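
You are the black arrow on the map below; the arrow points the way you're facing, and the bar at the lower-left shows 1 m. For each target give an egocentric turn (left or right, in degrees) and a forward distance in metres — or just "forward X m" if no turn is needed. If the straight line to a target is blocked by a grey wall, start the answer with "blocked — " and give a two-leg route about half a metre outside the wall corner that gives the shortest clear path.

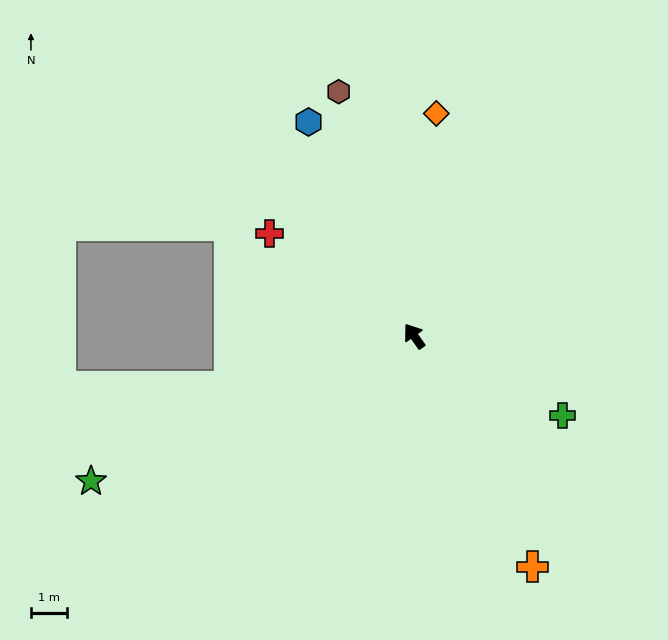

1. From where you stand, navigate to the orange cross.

turn left 172°, forward 7.2 m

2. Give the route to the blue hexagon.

turn right 9°, forward 6.6 m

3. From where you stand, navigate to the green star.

turn left 79°, forward 9.8 m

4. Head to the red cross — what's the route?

turn left 19°, forward 4.9 m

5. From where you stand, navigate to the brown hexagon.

turn right 18°, forward 7.1 m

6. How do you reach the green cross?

turn right 154°, forward 4.6 m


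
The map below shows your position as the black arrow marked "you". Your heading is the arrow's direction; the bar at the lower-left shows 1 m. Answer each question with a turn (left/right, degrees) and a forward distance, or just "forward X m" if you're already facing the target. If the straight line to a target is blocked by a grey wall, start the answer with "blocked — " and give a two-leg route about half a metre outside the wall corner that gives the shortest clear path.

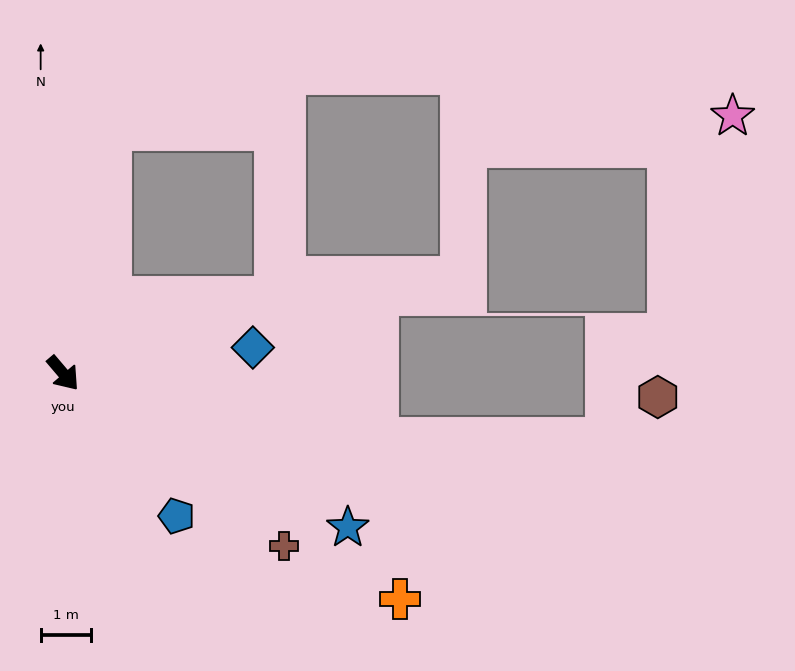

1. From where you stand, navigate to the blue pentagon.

forward 3.6 m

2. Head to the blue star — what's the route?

turn left 21°, forward 6.5 m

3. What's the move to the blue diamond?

turn left 57°, forward 3.8 m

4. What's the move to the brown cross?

turn left 12°, forward 5.6 m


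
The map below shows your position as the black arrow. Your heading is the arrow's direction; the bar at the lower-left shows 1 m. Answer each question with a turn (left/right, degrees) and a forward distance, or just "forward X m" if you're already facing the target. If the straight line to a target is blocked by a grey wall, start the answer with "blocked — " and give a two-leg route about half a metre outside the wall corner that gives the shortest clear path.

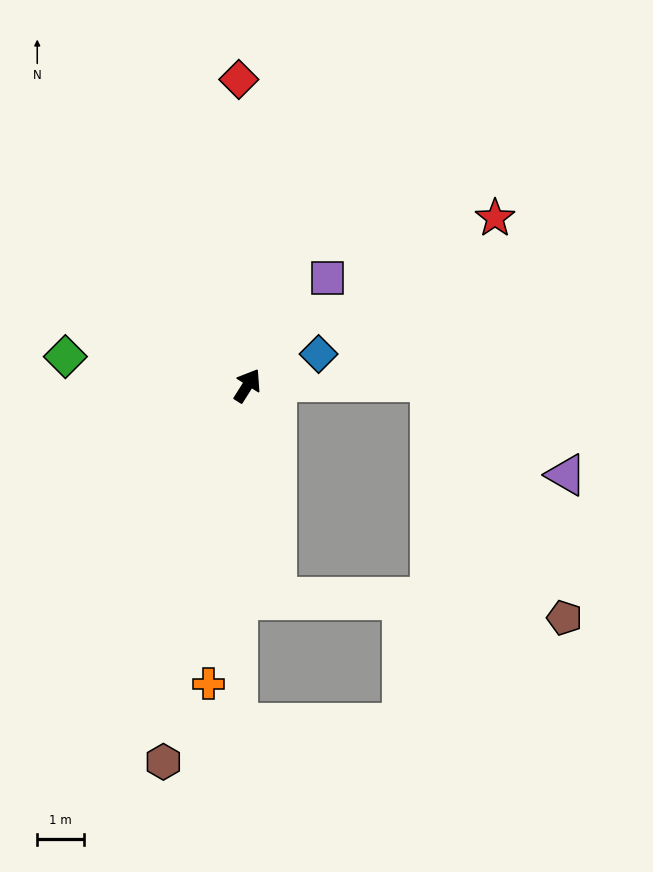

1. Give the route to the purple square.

turn right 4°, forward 2.9 m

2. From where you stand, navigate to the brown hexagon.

turn right 160°, forward 8.3 m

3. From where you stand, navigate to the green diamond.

turn left 113°, forward 4.0 m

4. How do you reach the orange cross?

turn right 155°, forward 6.5 m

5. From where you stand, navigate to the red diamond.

turn left 34°, forward 6.6 m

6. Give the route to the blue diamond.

turn right 34°, forward 1.7 m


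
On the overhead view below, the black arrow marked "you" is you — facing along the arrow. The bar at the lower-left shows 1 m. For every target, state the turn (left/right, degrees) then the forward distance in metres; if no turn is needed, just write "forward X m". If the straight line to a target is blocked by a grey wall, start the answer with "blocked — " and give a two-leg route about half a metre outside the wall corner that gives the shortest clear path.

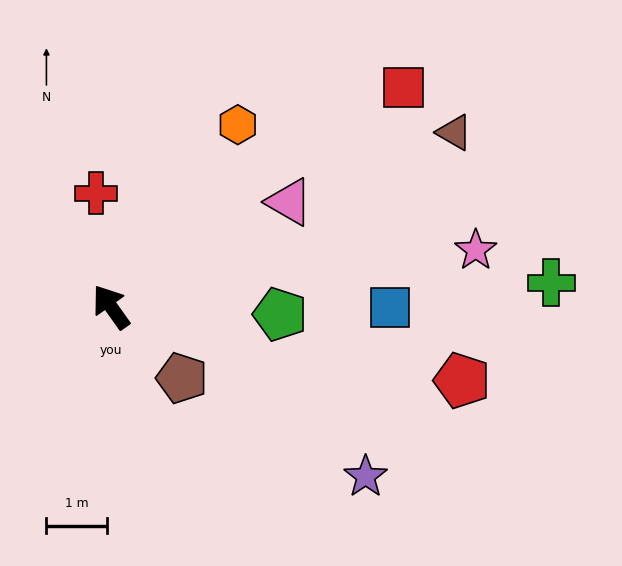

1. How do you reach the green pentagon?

turn right 128°, forward 2.8 m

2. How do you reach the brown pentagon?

turn right 171°, forward 1.6 m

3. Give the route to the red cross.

turn right 28°, forward 1.9 m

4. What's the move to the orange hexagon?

turn right 70°, forward 3.6 m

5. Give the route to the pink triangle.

turn right 95°, forward 3.4 m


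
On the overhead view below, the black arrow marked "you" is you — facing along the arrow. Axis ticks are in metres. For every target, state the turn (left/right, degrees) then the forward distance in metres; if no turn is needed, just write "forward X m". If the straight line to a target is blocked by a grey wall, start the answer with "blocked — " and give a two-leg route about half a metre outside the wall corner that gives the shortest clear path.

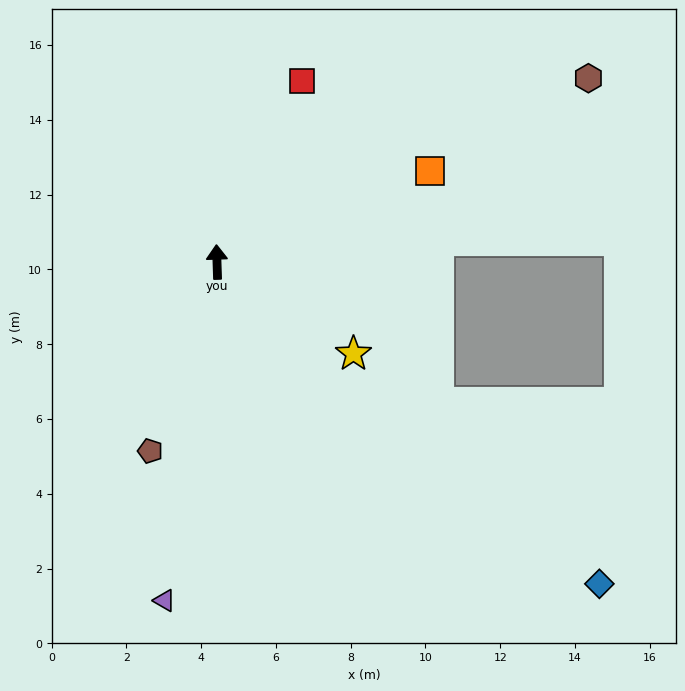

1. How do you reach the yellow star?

turn right 126°, forward 4.4 m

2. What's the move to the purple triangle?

turn left 169°, forward 9.2 m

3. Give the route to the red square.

turn right 27°, forward 5.3 m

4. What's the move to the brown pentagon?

turn left 159°, forward 5.4 m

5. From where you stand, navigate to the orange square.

turn right 69°, forward 6.2 m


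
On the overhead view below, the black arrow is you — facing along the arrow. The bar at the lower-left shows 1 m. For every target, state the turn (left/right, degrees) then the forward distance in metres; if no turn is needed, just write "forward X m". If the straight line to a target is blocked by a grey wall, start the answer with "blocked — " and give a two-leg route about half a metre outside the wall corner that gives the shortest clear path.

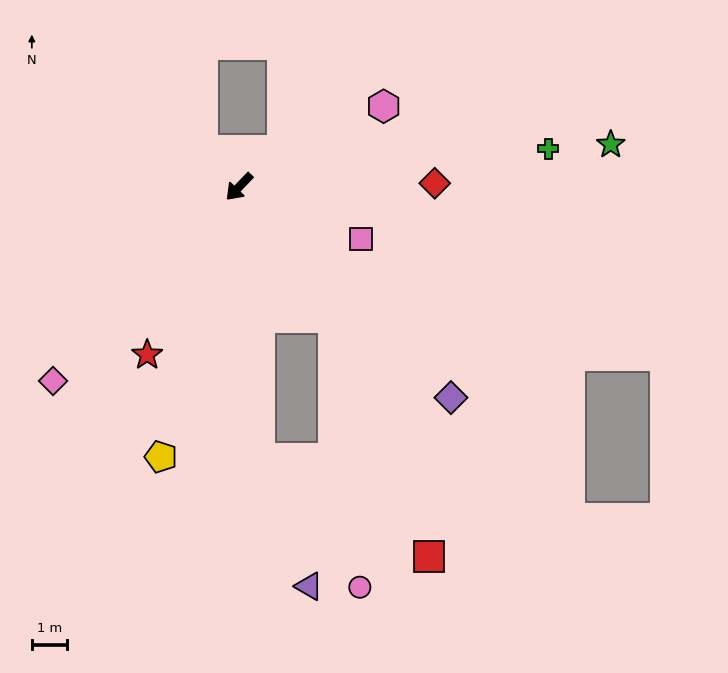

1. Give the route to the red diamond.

turn left 135°, forward 5.5 m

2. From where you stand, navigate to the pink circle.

blocked — turn left 79°, forward 4.5 m, then turn right 30°, forward 7.6 m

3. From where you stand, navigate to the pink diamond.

forward 7.5 m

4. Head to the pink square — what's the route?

turn left 111°, forward 3.7 m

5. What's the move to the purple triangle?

blocked — turn left 48°, forward 7.6 m, then turn left 17°, forward 3.9 m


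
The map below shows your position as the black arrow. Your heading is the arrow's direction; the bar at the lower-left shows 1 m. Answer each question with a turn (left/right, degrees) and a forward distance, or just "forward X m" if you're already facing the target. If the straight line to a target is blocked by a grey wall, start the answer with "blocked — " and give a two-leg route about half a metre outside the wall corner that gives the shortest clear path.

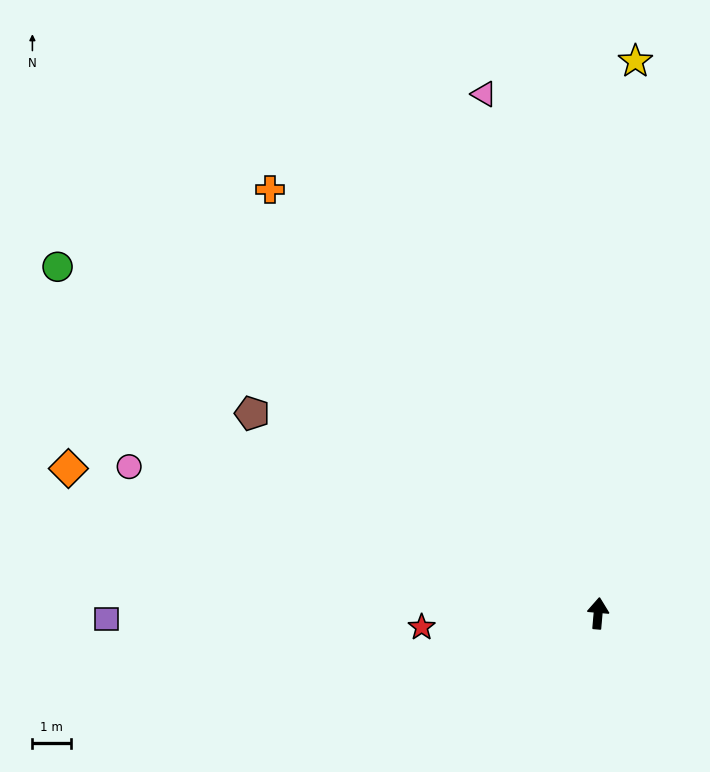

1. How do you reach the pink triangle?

turn left 17°, forward 13.9 m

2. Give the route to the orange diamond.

turn left 80°, forward 14.4 m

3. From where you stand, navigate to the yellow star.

forward 14.5 m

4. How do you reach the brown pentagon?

turn left 65°, forward 10.5 m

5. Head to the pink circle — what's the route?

turn left 78°, forward 12.9 m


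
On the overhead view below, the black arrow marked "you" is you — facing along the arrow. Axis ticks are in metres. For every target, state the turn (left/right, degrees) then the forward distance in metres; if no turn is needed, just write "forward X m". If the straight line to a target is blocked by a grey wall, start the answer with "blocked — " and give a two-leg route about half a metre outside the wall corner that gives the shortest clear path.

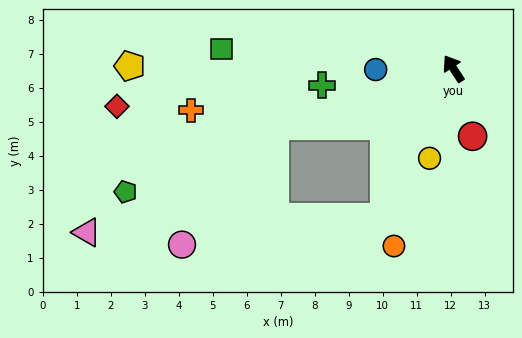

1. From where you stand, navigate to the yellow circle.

turn left 132°, forward 2.7 m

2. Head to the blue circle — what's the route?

turn left 58°, forward 2.3 m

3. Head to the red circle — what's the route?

turn left 163°, forward 2.1 m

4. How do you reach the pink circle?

blocked — turn left 75°, forward 5.5 m, then turn left 34°, forward 4.4 m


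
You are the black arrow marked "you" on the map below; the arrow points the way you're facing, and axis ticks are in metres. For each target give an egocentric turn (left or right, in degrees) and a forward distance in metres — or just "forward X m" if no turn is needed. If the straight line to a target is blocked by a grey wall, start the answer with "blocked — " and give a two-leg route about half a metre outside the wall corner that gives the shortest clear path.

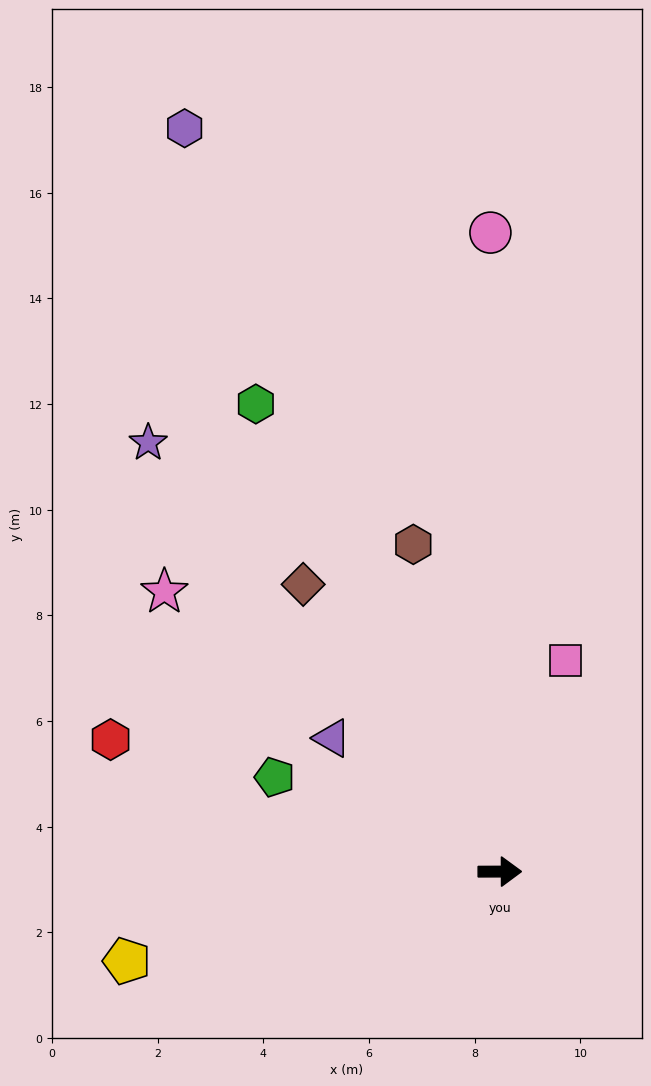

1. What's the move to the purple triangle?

turn left 141°, forward 4.1 m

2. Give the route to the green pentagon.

turn left 157°, forward 4.6 m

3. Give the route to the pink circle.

turn left 91°, forward 12.1 m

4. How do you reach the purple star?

turn left 129°, forward 10.5 m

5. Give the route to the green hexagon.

turn left 117°, forward 10.0 m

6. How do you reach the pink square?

turn left 73°, forward 4.2 m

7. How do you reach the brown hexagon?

turn left 105°, forward 6.4 m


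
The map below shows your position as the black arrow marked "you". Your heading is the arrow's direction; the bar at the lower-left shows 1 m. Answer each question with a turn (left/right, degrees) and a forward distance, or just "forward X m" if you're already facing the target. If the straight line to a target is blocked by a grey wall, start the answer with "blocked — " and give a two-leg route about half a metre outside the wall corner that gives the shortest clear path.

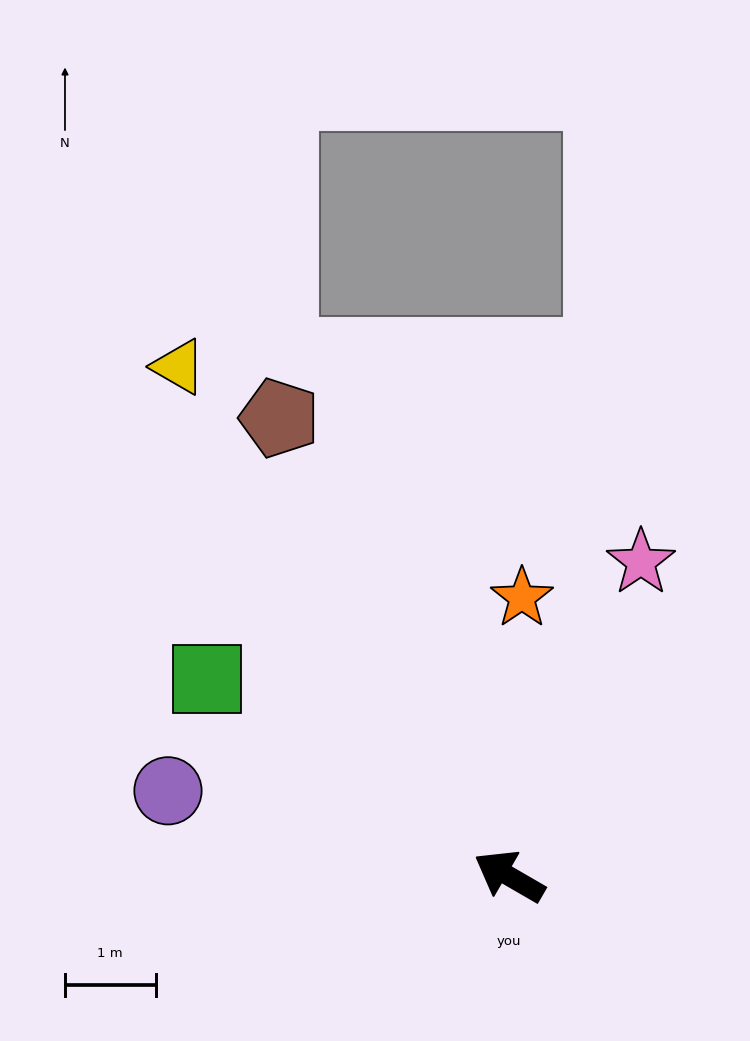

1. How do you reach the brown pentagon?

turn right 33°, forward 5.7 m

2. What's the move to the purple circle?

turn left 16°, forward 3.9 m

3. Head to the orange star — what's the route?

turn right 63°, forward 3.1 m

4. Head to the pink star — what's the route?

turn right 83°, forward 3.8 m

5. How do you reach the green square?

turn right 3°, forward 4.0 m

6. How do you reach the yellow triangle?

turn right 27°, forward 6.7 m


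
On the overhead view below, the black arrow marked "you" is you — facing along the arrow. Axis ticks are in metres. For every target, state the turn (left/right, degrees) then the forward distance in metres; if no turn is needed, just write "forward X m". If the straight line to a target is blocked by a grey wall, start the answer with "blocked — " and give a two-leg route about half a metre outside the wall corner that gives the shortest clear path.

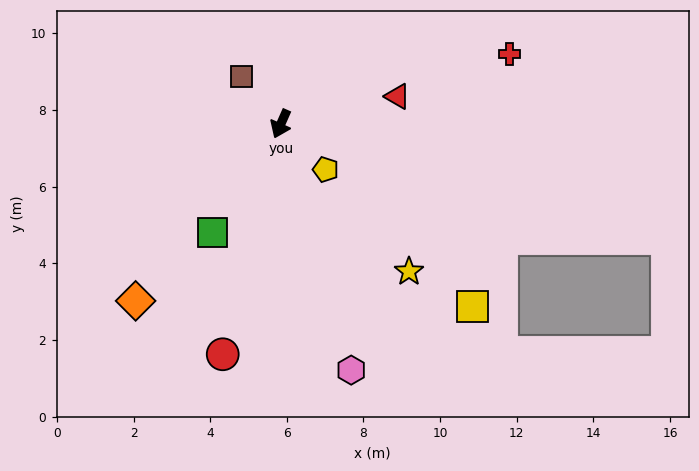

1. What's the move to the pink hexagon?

turn left 40°, forward 6.7 m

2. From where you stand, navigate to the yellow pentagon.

turn left 68°, forward 1.7 m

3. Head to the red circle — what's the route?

turn left 10°, forward 6.2 m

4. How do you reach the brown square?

turn right 117°, forward 1.6 m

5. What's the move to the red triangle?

turn left 127°, forward 3.1 m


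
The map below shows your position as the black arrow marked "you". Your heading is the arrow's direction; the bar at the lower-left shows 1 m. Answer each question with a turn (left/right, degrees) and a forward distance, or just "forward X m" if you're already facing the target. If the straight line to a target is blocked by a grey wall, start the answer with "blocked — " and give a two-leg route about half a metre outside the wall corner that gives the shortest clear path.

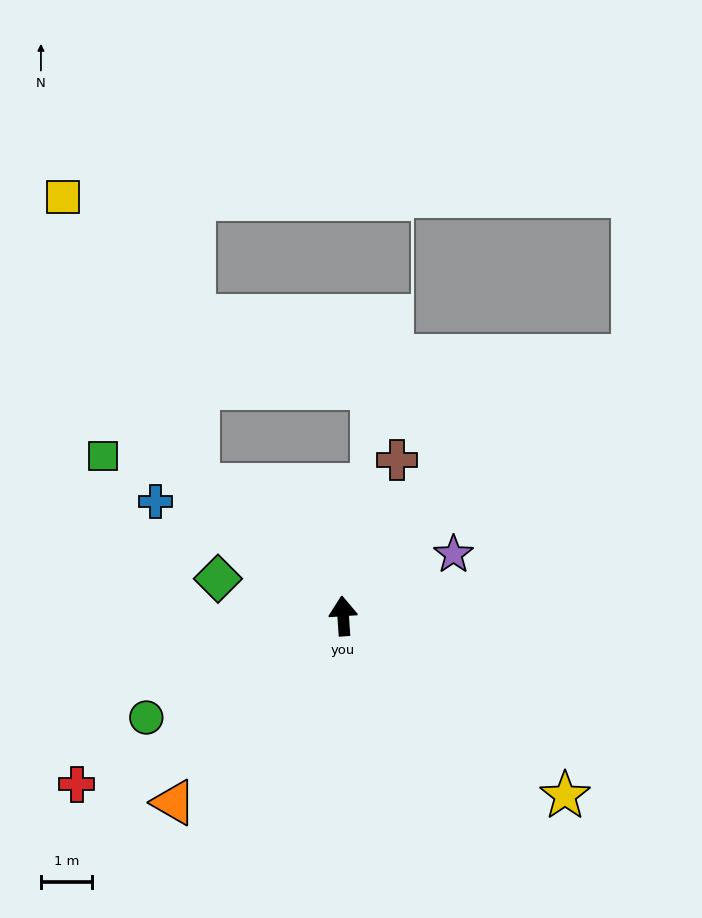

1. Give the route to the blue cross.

turn left 55°, forward 4.3 m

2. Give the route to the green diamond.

turn left 70°, forward 2.6 m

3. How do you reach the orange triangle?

turn left 134°, forward 5.0 m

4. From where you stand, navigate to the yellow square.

blocked — turn left 44°, forward 3.9 m, then turn right 23°, forward 6.3 m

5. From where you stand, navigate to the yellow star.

turn right 133°, forward 5.6 m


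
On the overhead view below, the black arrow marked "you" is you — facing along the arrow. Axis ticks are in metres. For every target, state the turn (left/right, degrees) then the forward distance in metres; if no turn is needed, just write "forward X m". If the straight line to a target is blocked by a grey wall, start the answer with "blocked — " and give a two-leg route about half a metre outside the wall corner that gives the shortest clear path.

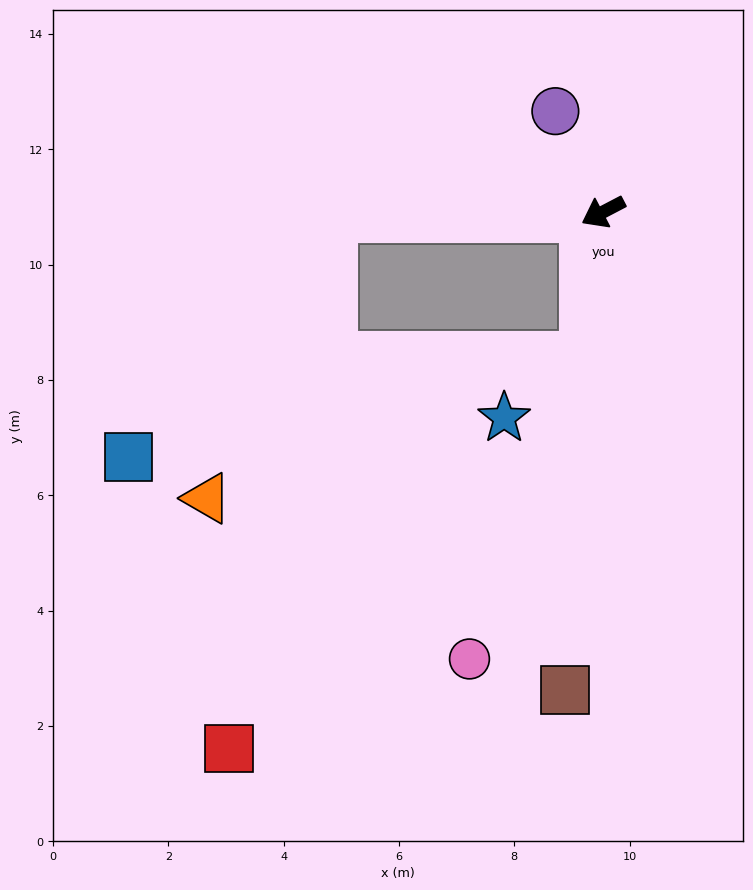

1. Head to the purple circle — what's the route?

turn right 92°, forward 1.9 m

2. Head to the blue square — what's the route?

blocked — turn right 26°, forward 4.7 m, then turn left 48°, forward 5.5 m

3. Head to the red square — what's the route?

blocked — turn right 26°, forward 4.7 m, then turn left 77°, forward 9.4 m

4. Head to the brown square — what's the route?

turn left 58°, forward 8.3 m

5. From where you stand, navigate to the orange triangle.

blocked — turn right 26°, forward 4.7 m, then turn left 64°, forward 5.3 m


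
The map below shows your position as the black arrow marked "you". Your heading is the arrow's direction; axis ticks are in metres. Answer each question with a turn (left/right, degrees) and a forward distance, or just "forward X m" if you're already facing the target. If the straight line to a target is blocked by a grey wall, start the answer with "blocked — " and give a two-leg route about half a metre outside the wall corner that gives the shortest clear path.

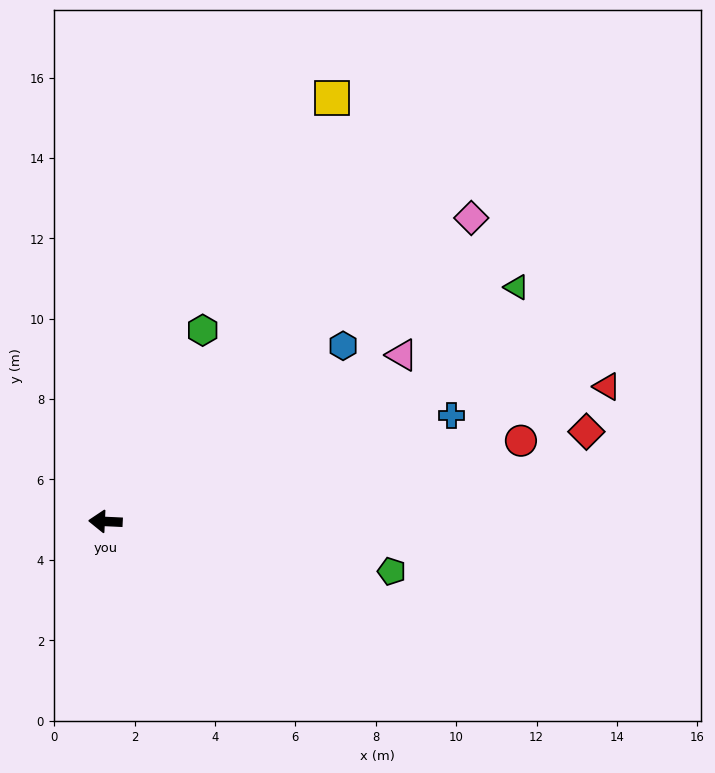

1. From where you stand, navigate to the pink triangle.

turn right 148°, forward 8.5 m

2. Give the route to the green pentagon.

turn left 173°, forward 7.2 m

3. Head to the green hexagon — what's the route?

turn right 114°, forward 5.3 m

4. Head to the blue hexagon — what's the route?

turn right 141°, forward 7.4 m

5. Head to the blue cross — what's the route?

turn right 160°, forward 9.0 m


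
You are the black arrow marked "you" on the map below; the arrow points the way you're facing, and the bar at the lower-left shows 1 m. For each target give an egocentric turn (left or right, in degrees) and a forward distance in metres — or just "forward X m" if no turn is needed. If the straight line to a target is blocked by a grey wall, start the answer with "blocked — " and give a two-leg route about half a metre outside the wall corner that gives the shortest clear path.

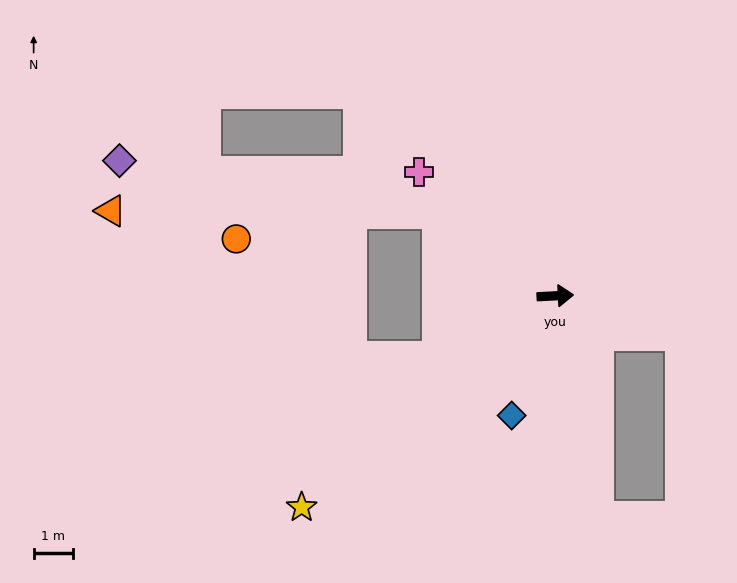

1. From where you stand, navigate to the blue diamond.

turn right 113°, forward 3.2 m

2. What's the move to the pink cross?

turn left 135°, forward 4.7 m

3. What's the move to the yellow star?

turn right 143°, forward 8.4 m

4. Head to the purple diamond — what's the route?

blocked — turn left 142°, forward 3.6 m, then turn left 26°, forward 8.2 m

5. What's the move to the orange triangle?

blocked — turn left 142°, forward 3.6 m, then turn left 35°, forward 8.3 m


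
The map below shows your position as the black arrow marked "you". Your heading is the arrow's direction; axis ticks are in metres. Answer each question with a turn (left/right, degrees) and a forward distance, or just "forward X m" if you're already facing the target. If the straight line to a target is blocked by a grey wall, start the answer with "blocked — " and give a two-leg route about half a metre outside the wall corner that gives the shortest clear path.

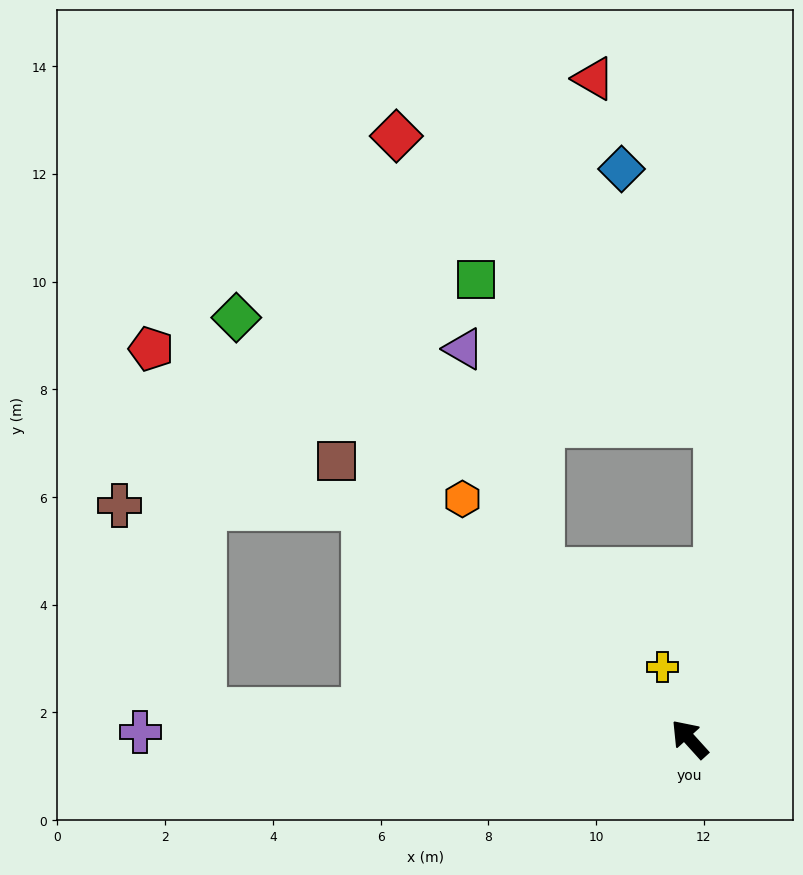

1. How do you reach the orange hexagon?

forward 6.1 m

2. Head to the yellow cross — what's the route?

turn right 22°, forward 1.4 m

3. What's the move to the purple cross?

turn left 47°, forward 10.2 m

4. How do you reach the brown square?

turn left 10°, forward 8.4 m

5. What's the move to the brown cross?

blocked — turn left 12°, forward 7.4 m, then turn left 35°, forward 4.5 m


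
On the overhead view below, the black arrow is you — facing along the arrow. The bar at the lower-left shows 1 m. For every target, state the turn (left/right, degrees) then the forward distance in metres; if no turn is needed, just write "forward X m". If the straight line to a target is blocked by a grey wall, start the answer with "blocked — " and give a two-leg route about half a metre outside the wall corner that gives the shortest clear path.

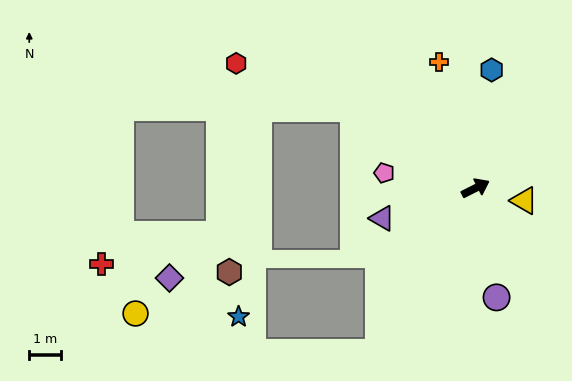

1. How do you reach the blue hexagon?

turn left 55°, forward 3.7 m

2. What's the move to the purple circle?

turn right 106°, forward 3.5 m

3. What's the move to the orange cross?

turn left 79°, forward 4.1 m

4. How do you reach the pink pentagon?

turn left 144°, forward 2.9 m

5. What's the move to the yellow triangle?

turn right 41°, forward 1.6 m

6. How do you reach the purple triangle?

turn left 171°, forward 3.1 m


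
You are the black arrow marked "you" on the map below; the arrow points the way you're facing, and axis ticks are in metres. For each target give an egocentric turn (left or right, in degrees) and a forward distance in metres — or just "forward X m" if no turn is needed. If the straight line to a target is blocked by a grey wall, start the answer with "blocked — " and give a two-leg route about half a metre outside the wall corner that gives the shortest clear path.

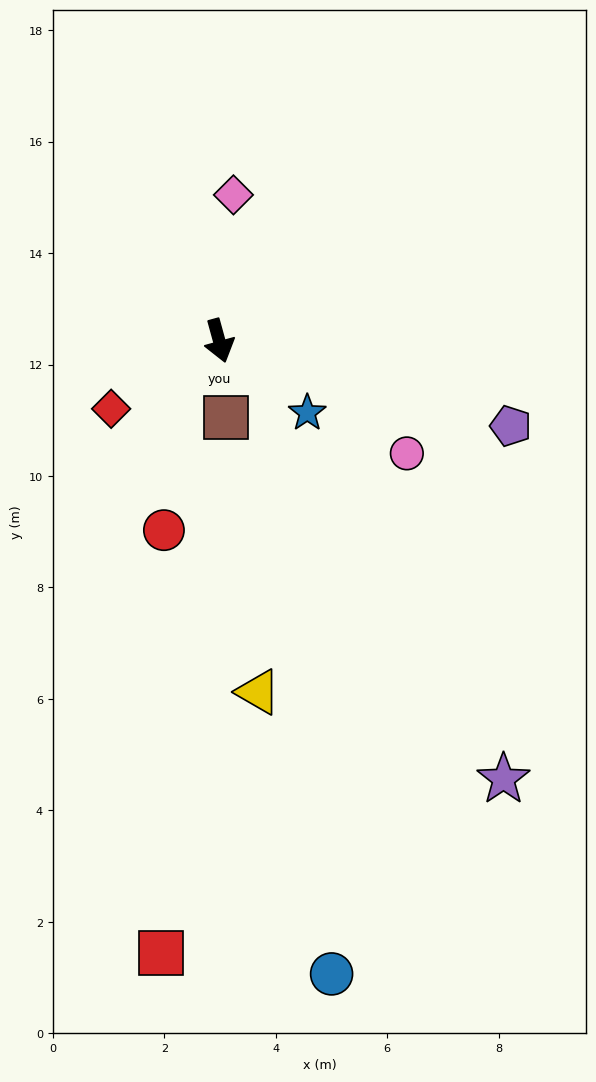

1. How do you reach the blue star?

turn left 35°, forward 2.0 m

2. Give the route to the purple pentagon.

turn left 58°, forward 5.4 m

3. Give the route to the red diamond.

turn right 73°, forward 2.3 m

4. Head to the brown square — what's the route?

turn right 10°, forward 1.4 m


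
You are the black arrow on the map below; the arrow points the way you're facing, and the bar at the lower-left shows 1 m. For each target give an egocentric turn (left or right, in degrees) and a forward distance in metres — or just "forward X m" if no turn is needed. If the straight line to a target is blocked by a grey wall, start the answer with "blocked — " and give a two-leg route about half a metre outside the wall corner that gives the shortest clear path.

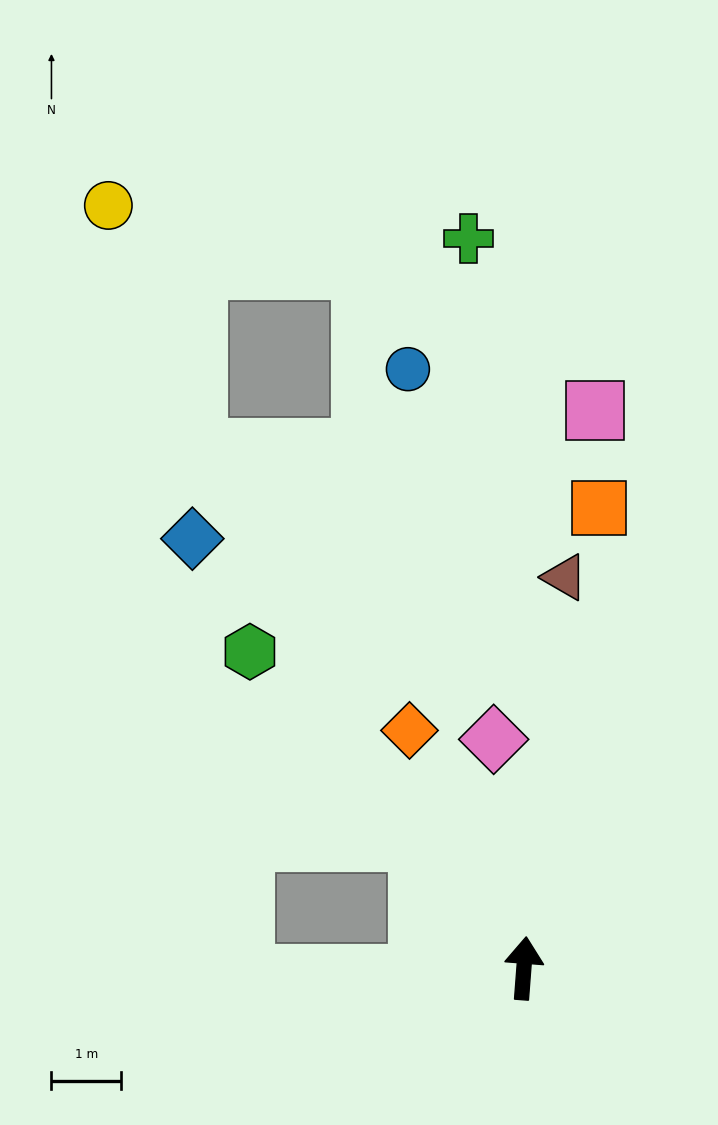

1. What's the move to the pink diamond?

turn left 12°, forward 3.3 m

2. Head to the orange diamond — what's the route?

turn left 30°, forward 3.8 m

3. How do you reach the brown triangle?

forward 5.6 m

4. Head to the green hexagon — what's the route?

turn left 45°, forward 6.0 m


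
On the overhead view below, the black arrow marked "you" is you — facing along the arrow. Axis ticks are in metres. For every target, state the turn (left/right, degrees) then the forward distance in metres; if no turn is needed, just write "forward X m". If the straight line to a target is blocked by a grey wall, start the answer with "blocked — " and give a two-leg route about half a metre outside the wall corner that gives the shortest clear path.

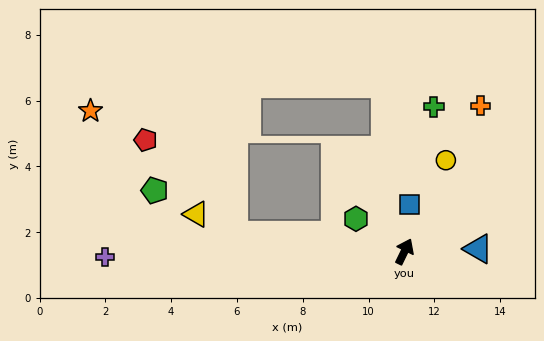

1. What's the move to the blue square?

turn left 20°, forward 1.4 m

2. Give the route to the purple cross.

turn left 117°, forward 9.1 m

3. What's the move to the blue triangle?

turn right 62°, forward 2.2 m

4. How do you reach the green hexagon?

turn left 82°, forward 1.8 m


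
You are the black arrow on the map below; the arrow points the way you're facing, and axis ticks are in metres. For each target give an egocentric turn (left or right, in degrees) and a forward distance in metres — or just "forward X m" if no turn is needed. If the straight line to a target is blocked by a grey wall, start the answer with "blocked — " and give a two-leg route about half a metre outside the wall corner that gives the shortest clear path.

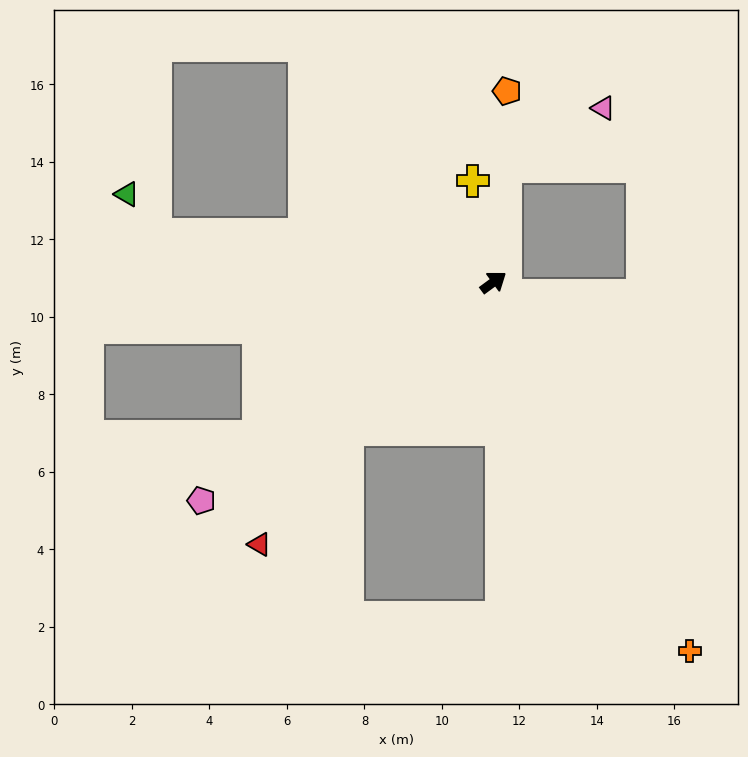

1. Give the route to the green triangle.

blocked — turn left 136°, forward 8.8 m, then turn right 47°, forward 1.3 m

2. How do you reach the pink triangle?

blocked — turn left 48°, forward 3.0 m, then turn right 53°, forward 2.9 m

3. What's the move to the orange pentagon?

turn left 50°, forward 4.9 m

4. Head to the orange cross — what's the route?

turn right 98°, forward 10.8 m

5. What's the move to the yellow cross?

turn left 65°, forward 2.7 m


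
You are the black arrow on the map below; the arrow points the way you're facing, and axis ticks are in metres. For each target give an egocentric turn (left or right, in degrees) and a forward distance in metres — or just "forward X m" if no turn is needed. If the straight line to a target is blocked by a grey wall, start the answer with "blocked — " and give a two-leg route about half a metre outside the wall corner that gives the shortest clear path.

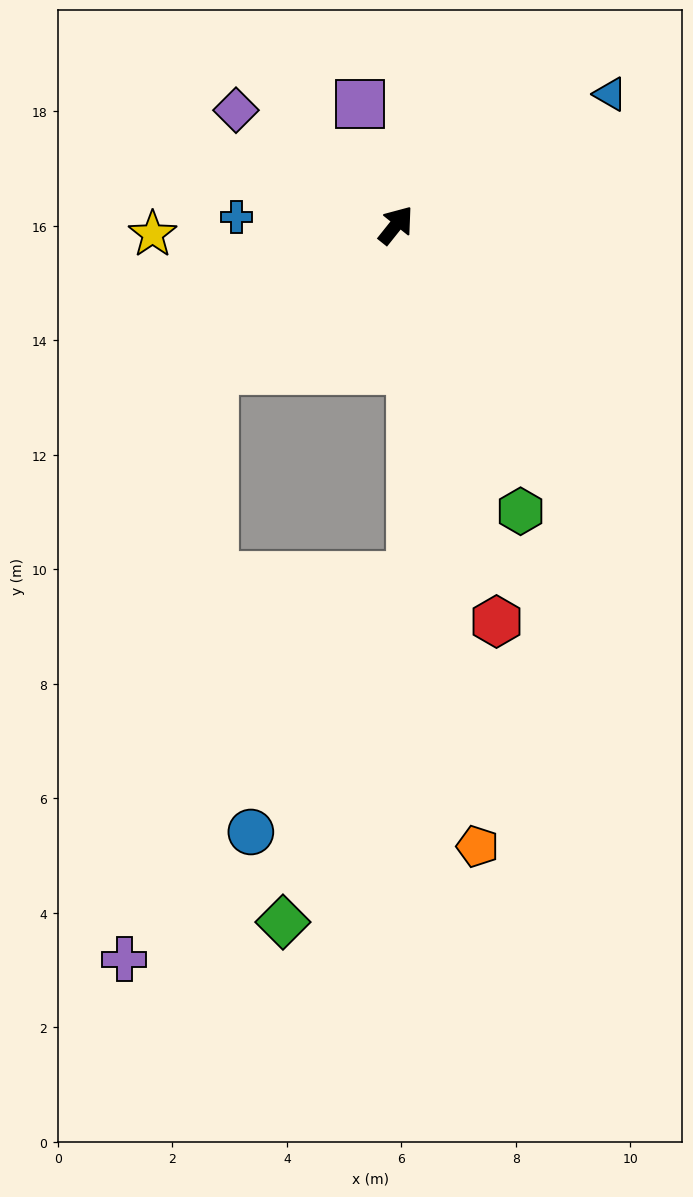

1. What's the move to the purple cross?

blocked — turn left 167°, forward 4.1 m, then turn left 43°, forward 10.4 m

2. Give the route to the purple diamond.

turn left 93°, forward 3.4 m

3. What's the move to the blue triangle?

turn right 20°, forward 4.4 m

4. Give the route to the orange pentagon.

turn right 134°, forward 10.9 m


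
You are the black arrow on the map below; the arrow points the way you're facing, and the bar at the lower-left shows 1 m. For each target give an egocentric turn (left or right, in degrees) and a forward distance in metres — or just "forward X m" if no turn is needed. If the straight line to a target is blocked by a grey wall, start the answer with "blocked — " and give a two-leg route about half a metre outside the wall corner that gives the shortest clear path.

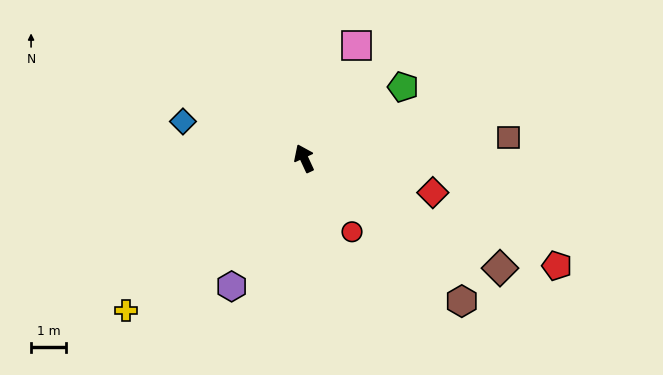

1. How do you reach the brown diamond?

turn right 144°, forward 6.3 m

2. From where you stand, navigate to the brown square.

turn right 109°, forward 5.8 m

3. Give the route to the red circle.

turn right 172°, forward 2.5 m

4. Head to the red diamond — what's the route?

turn right 130°, forward 3.8 m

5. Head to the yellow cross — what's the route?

turn left 106°, forward 6.6 m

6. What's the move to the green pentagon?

turn right 79°, forward 3.4 m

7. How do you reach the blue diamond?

turn left 48°, forward 3.6 m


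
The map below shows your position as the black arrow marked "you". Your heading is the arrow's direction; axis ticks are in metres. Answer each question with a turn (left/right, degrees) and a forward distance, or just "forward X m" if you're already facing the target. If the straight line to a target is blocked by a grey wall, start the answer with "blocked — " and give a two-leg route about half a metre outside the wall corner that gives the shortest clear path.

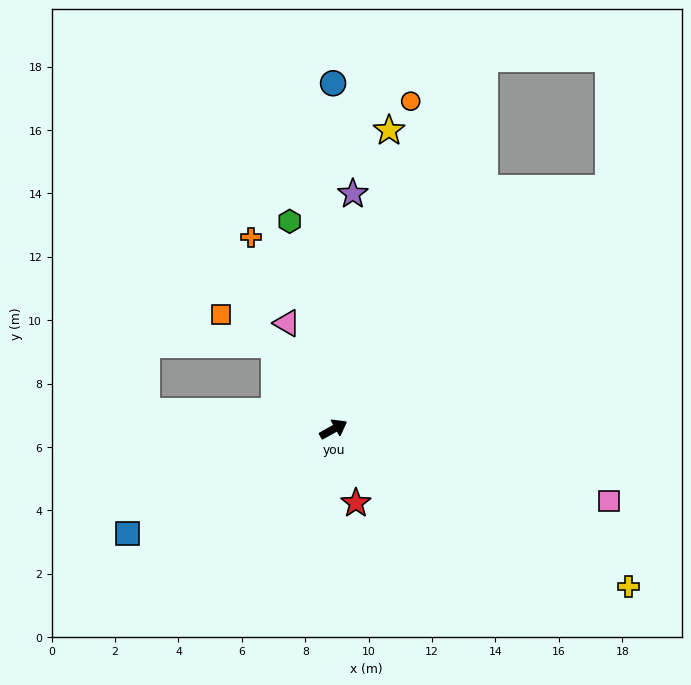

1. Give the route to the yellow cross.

turn right 57°, forward 10.5 m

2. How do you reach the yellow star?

turn left 50°, forward 9.6 m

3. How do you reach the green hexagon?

turn left 73°, forward 6.7 m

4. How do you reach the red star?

turn right 102°, forward 2.4 m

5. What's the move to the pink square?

turn right 44°, forward 9.0 m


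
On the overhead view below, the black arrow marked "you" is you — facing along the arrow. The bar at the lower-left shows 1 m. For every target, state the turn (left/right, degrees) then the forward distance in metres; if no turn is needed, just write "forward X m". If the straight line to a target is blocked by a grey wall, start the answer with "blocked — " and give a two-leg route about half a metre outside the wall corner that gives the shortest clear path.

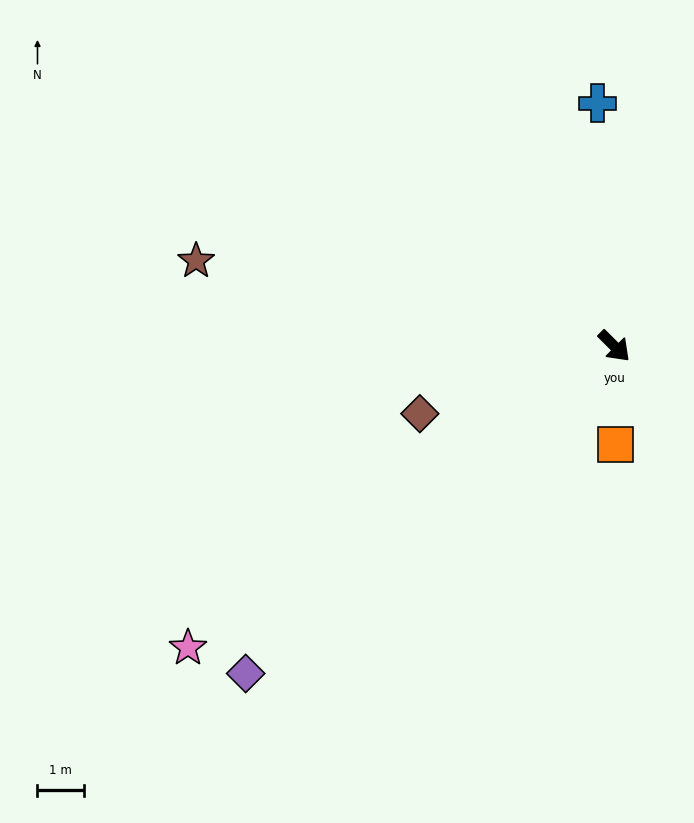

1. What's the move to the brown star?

turn right 147°, forward 9.2 m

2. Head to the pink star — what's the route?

turn right 100°, forward 11.2 m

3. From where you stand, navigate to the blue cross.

turn left 139°, forward 5.2 m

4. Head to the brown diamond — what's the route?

turn right 116°, forward 4.4 m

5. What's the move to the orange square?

turn right 44°, forward 2.1 m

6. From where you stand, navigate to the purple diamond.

turn right 94°, forward 10.6 m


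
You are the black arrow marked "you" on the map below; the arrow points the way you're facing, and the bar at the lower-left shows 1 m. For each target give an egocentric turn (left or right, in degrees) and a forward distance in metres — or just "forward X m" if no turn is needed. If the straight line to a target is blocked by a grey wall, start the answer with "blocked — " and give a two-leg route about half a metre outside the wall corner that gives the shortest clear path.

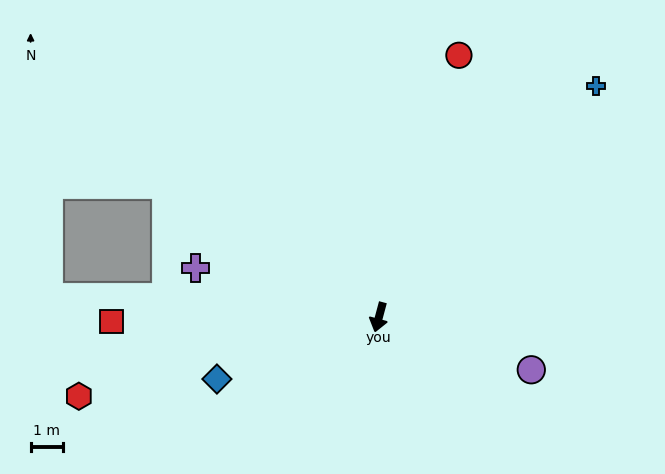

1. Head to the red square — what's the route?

turn right 74°, forward 8.3 m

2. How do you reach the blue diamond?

turn right 54°, forward 5.4 m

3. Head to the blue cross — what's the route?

turn left 152°, forward 9.8 m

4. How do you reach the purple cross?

turn right 90°, forward 5.9 m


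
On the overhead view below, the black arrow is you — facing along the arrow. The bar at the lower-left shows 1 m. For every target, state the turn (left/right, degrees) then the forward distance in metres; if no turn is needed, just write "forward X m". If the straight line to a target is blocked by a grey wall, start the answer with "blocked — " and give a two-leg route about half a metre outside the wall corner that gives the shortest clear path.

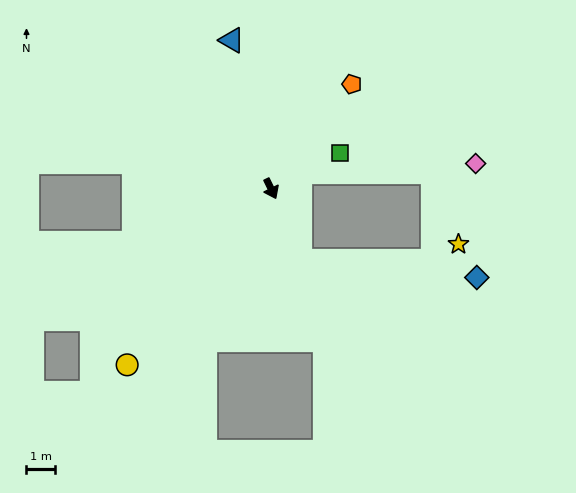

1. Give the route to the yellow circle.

turn right 65°, forward 7.9 m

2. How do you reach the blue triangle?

turn left 169°, forward 5.3 m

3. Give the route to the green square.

turn left 91°, forward 2.7 m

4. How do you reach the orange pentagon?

turn left 116°, forward 4.6 m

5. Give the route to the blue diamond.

blocked — turn right 4°, forward 2.7 m, then turn left 63°, forward 6.2 m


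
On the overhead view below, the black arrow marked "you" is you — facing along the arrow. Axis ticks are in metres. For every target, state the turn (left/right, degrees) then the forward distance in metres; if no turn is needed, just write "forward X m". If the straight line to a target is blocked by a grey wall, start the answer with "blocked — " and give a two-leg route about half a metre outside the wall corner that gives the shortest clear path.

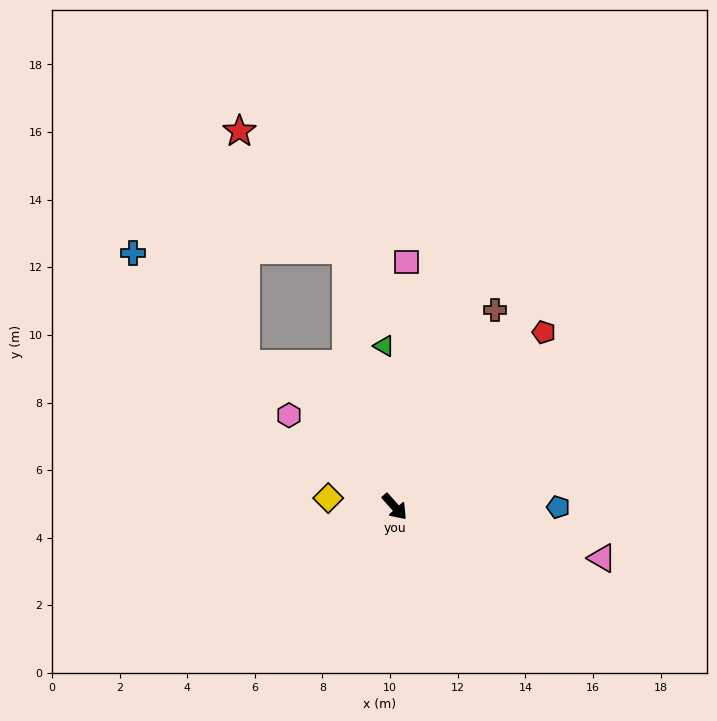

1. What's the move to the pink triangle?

turn left 34°, forward 6.3 m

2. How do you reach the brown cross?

turn left 111°, forward 6.5 m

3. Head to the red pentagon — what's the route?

turn left 98°, forward 6.8 m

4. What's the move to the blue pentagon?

turn left 48°, forward 4.8 m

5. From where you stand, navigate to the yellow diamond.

turn right 139°, forward 2.0 m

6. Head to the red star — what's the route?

blocked — turn left 149°, forward 7.7 m, then turn left 31°, forward 4.7 m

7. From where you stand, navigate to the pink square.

turn left 135°, forward 7.3 m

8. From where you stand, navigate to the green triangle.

turn left 142°, forward 4.8 m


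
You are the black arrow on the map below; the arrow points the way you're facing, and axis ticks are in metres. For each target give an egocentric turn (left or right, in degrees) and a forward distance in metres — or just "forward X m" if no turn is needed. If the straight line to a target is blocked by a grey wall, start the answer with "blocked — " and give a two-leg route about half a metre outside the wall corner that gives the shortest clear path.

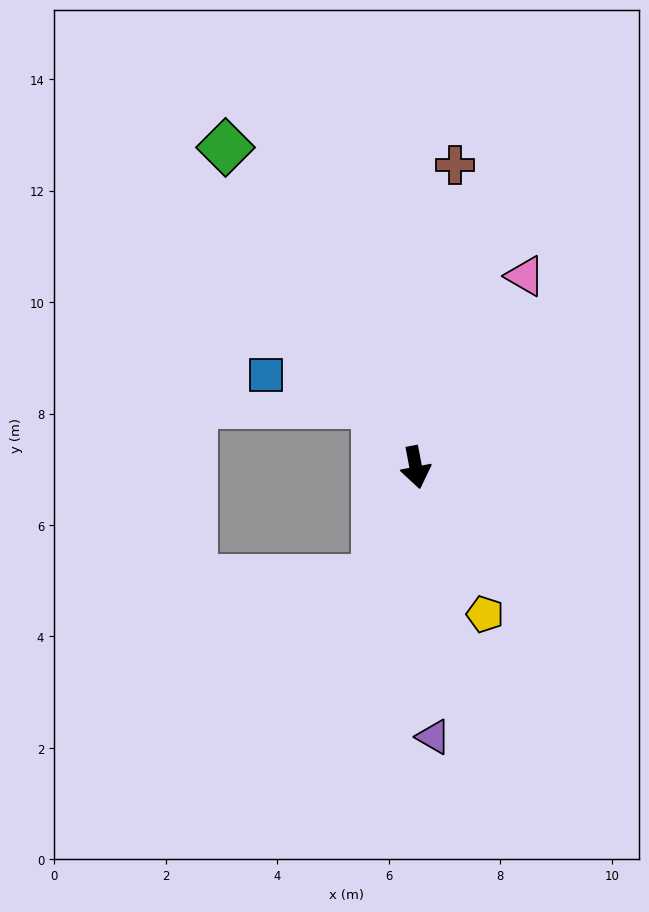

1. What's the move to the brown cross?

turn left 162°, forward 5.5 m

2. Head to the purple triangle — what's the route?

turn right 7°, forward 4.8 m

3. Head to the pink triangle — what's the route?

turn left 139°, forward 4.0 m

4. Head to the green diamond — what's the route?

turn right 160°, forward 6.7 m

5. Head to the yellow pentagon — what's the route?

turn left 14°, forward 2.9 m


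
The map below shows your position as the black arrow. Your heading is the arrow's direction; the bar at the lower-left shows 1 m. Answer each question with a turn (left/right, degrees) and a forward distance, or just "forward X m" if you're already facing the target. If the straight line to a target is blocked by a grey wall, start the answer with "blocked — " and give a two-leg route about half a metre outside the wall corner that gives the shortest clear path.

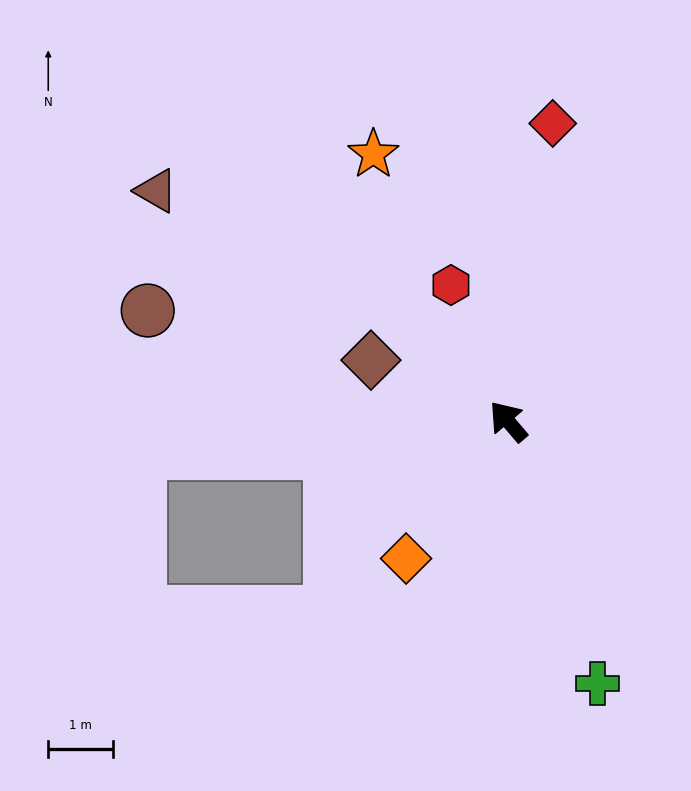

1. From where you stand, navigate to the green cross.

turn left 158°, forward 4.3 m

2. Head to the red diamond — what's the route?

turn right 49°, forward 4.7 m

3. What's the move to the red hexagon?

turn right 18°, forward 2.3 m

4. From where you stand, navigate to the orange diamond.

turn left 103°, forward 2.6 m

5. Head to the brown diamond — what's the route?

turn left 26°, forward 2.3 m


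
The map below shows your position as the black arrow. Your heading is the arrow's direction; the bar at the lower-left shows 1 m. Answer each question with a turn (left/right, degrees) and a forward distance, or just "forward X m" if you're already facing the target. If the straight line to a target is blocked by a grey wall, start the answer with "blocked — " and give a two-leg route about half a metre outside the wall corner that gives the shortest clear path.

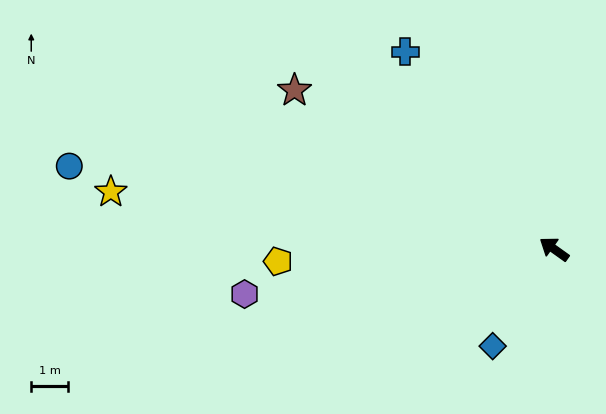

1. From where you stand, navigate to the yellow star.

turn left 28°, forward 12.1 m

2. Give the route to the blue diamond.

turn left 93°, forward 3.1 m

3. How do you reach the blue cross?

turn right 17°, forward 6.7 m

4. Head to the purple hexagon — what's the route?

turn left 44°, forward 8.5 m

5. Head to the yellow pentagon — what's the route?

turn left 38°, forward 7.5 m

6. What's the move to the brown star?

turn left 4°, forward 8.2 m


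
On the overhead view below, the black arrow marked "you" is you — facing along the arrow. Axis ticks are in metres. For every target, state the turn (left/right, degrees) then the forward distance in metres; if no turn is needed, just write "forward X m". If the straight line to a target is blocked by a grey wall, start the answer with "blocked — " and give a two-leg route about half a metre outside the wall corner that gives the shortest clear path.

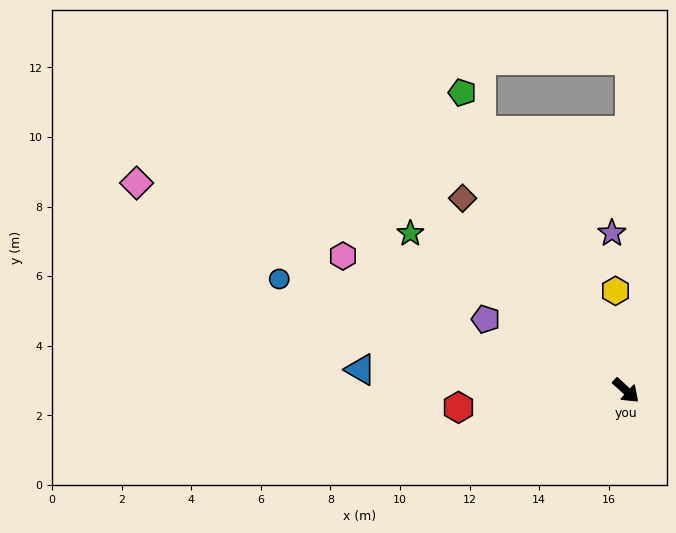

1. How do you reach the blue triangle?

turn right 142°, forward 7.7 m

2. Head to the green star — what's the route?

turn right 174°, forward 7.7 m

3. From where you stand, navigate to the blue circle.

turn right 155°, forward 10.5 m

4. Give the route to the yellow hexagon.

turn left 138°, forward 2.9 m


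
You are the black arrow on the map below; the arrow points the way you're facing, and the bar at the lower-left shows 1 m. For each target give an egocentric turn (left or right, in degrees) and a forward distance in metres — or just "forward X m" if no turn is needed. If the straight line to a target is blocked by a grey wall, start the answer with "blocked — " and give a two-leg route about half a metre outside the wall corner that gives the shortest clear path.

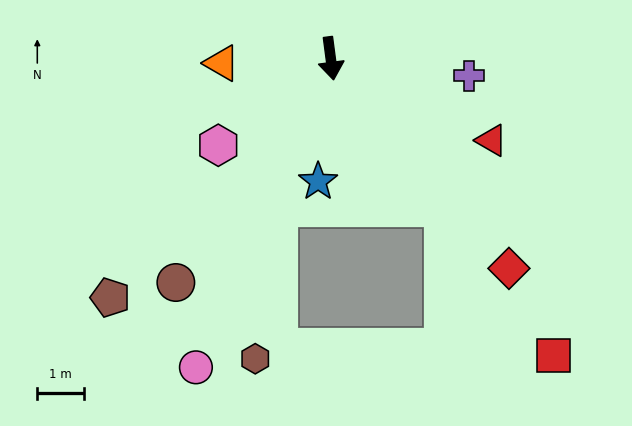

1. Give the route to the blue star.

turn right 13°, forward 2.7 m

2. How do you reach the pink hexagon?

turn right 60°, forward 3.1 m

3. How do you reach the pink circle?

turn right 31°, forward 7.3 m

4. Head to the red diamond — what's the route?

turn left 33°, forward 5.9 m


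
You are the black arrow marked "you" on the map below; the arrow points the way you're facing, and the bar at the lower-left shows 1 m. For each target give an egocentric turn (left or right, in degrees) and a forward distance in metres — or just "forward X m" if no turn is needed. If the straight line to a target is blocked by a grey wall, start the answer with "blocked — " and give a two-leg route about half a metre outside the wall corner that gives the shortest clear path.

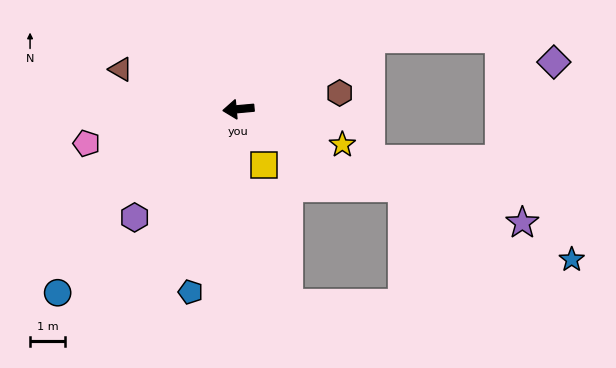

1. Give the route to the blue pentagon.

turn left 70°, forward 5.4 m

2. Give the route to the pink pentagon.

turn left 8°, forward 4.4 m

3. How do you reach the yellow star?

turn left 156°, forward 3.1 m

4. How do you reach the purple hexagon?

turn left 41°, forward 4.3 m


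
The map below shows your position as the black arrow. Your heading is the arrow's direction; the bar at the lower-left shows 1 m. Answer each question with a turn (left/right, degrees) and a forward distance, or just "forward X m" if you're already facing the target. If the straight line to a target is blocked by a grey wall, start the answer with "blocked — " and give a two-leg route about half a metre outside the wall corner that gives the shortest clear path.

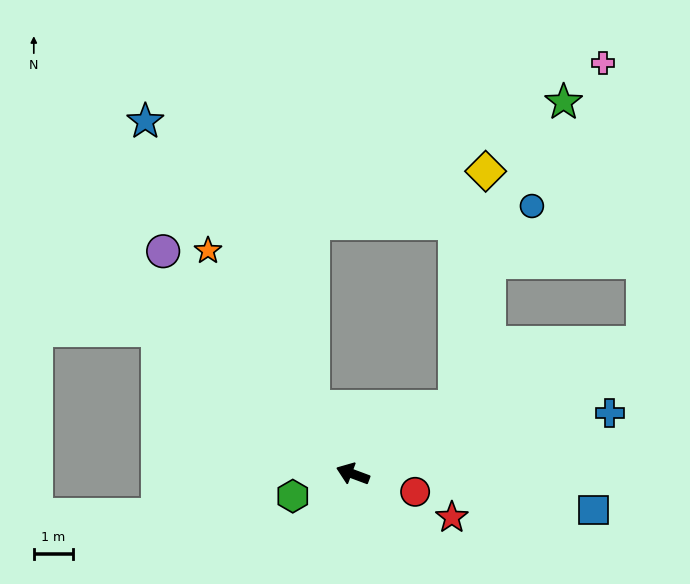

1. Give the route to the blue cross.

turn right 146°, forward 6.7 m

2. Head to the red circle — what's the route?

turn right 176°, forward 1.6 m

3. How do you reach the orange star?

turn right 37°, forward 6.7 m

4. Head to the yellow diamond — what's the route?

blocked — turn right 126°, forward 3.1 m, then turn left 49°, forward 6.0 m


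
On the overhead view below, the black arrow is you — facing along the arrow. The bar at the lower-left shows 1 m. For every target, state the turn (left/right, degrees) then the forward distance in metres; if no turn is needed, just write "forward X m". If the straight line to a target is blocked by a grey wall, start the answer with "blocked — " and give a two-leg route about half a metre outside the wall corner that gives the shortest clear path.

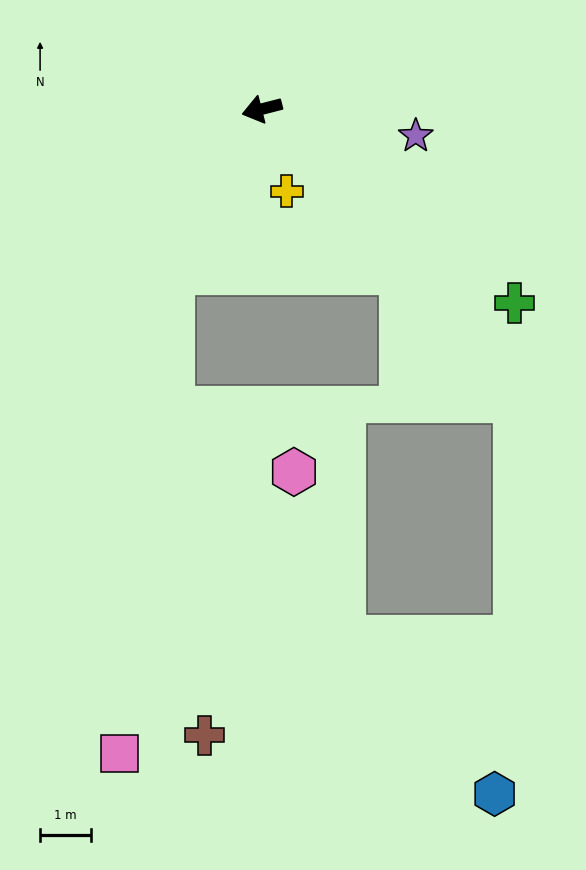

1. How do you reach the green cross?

turn left 128°, forward 6.2 m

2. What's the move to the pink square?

blocked — turn left 47°, forward 3.6 m, then turn left 22°, forward 9.4 m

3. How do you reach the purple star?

turn left 156°, forward 3.0 m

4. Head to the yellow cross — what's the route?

turn left 92°, forward 1.7 m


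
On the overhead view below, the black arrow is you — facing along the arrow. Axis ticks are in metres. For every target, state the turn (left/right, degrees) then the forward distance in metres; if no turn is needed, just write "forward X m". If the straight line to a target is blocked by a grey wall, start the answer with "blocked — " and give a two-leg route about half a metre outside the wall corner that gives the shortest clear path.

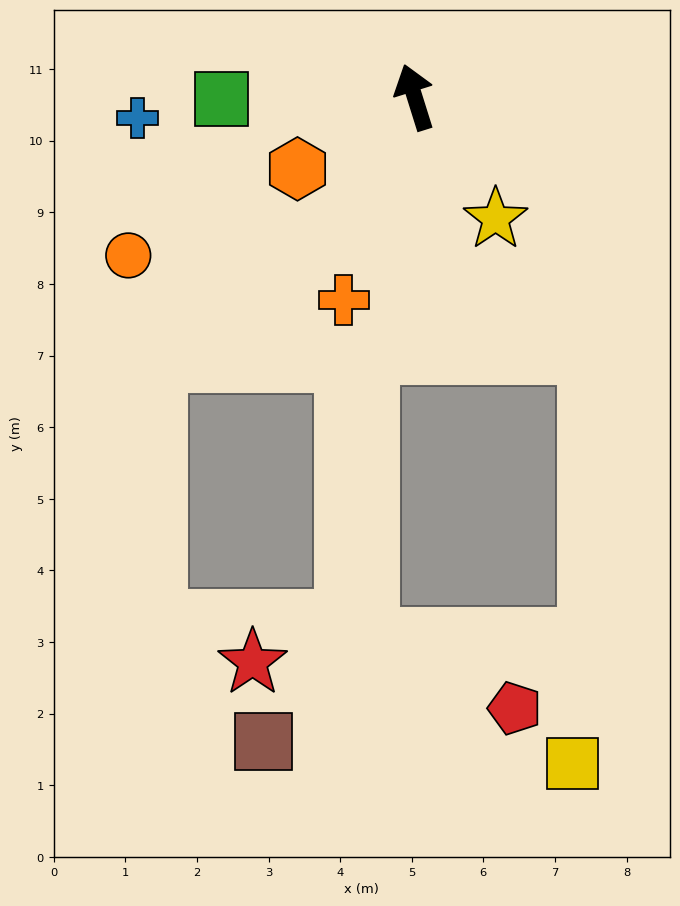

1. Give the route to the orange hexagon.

turn left 104°, forward 1.9 m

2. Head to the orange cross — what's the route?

turn left 143°, forward 3.0 m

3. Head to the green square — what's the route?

turn left 73°, forward 2.7 m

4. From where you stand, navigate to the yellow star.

turn right 164°, forward 2.0 m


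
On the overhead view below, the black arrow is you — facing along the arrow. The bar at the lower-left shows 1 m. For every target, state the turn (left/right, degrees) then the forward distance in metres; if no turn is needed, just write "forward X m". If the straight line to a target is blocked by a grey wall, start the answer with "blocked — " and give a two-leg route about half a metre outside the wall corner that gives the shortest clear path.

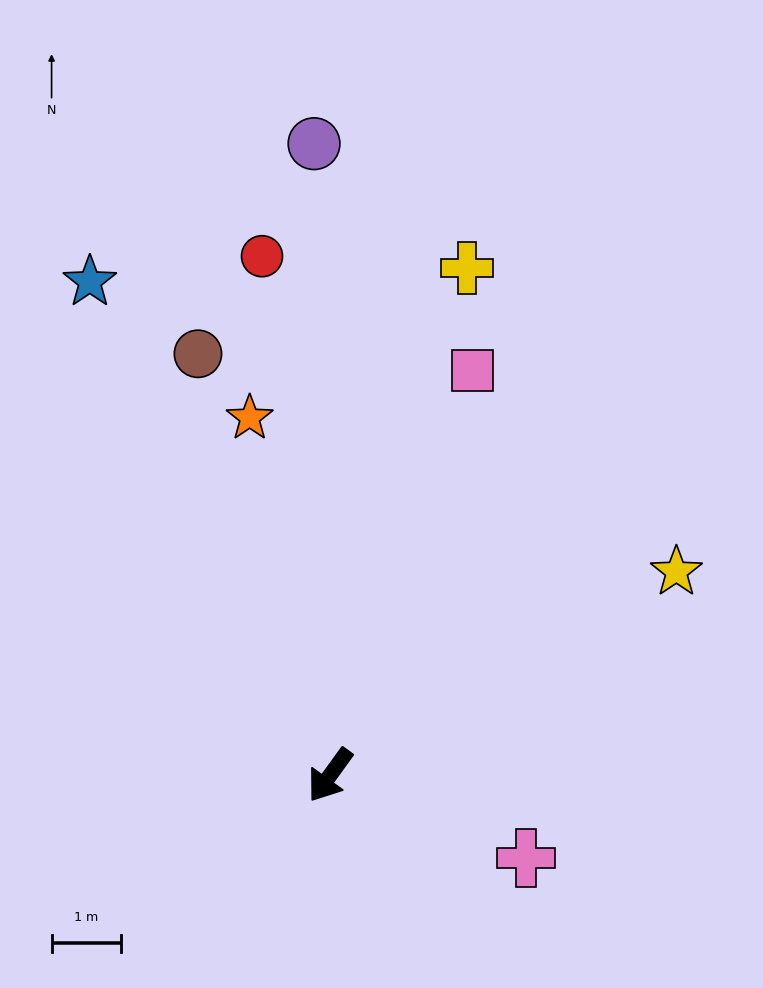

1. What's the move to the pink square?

turn right 163°, forward 6.2 m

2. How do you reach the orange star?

turn right 131°, forward 5.3 m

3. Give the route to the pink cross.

turn left 103°, forward 3.1 m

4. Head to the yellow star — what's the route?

turn left 156°, forward 5.8 m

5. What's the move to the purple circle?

turn right 143°, forward 9.1 m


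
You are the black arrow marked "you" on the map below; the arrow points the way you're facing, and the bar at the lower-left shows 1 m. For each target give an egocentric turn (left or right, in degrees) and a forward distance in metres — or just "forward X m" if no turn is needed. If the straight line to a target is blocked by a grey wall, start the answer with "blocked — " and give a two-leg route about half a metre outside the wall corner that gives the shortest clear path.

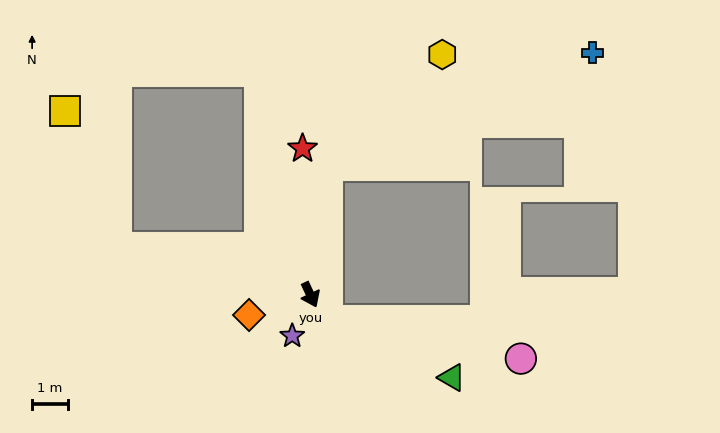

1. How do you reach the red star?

turn left 158°, forward 4.1 m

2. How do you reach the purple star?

turn right 49°, forward 1.3 m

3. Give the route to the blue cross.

blocked — turn left 147°, forward 3.6 m, then turn right 59°, forward 8.0 m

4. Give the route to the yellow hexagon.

blocked — turn left 147°, forward 3.6 m, then turn right 38°, forward 4.5 m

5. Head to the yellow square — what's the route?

blocked — turn right 129°, forward 5.5 m, then turn right 55°, forward 4.1 m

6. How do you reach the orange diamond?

turn right 97°, forward 1.8 m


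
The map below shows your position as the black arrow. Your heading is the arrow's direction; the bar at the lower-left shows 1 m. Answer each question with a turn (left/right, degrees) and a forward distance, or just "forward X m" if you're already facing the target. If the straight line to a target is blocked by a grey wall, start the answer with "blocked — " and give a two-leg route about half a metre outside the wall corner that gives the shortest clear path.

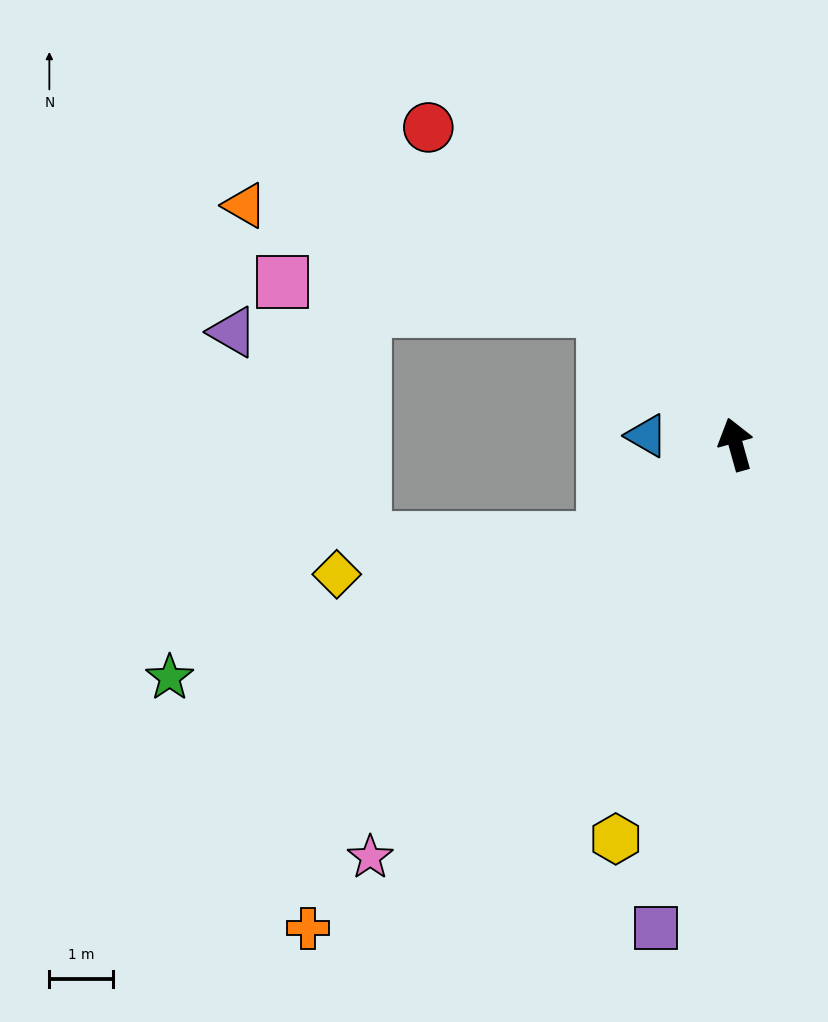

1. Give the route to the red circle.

turn left 29°, forward 6.9 m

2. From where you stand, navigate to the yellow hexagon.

turn left 148°, forward 6.4 m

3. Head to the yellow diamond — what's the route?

blocked — turn left 110°, forward 2.5 m, then turn right 28°, forward 4.2 m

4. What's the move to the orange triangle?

blocked — turn left 29°, forward 2.9 m, then turn left 29°, forward 5.8 m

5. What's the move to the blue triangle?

turn left 69°, forward 1.4 m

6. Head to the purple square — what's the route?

turn left 155°, forward 7.7 m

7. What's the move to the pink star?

turn left 123°, forward 8.6 m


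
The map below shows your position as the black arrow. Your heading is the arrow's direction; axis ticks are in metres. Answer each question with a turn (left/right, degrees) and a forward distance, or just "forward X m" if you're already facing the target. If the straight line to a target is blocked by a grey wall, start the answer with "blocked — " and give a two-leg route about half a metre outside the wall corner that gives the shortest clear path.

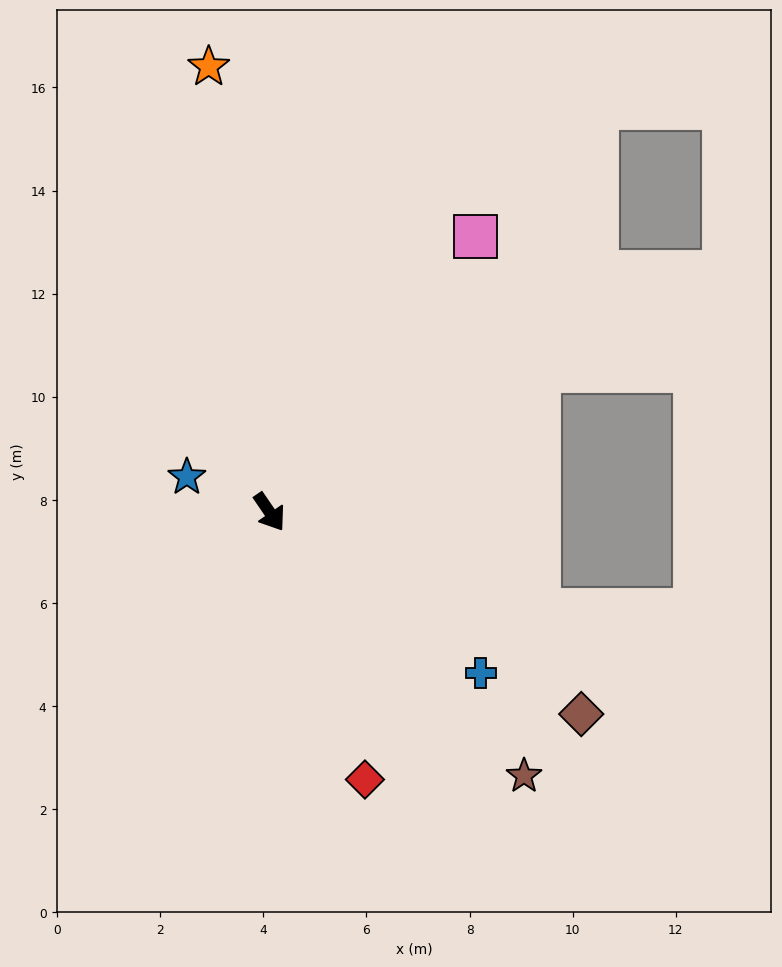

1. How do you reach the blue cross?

turn left 18°, forward 5.1 m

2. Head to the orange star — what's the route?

turn left 153°, forward 8.7 m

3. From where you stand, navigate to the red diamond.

turn right 15°, forward 5.5 m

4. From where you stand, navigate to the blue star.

turn right 147°, forward 1.7 m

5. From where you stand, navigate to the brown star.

turn left 10°, forward 7.1 m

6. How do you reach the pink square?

turn left 109°, forward 6.7 m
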